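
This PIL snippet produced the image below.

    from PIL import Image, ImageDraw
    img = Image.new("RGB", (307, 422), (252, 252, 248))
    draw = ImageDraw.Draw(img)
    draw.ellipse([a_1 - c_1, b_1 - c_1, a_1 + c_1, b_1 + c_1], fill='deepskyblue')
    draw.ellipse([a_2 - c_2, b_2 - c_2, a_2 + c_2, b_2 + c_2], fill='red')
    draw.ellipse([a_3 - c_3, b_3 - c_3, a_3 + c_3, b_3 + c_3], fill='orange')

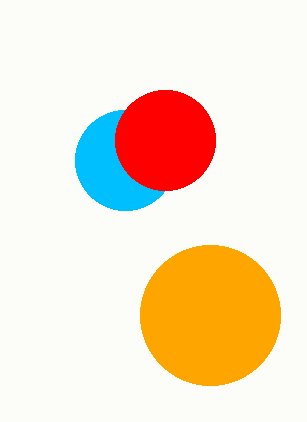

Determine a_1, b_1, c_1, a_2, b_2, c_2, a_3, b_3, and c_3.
a_1 = 125; b_1 = 160; c_1 = 50; a_2 = 165; b_2 = 140; c_2 = 50; a_3 = 210; b_3 = 315; c_3 = 70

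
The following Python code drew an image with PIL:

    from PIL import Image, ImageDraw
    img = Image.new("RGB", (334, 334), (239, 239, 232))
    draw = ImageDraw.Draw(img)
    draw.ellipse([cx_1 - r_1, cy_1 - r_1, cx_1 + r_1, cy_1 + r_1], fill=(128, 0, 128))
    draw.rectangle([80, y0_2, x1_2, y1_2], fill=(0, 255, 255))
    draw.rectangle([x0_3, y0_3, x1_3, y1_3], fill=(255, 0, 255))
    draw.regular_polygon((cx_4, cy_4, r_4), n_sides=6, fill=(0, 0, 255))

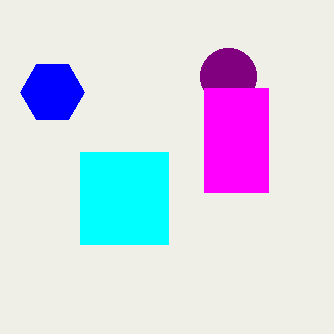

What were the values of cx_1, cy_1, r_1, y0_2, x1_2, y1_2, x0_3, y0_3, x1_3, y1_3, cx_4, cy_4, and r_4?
cx_1 = 228, cy_1 = 76, r_1 = 28, y0_2 = 152, x1_2 = 168, y1_2 = 244, x0_3 = 204, y0_3 = 88, x1_3 = 268, y1_3 = 192, cx_4 = 52, cy_4 = 92, r_4 = 32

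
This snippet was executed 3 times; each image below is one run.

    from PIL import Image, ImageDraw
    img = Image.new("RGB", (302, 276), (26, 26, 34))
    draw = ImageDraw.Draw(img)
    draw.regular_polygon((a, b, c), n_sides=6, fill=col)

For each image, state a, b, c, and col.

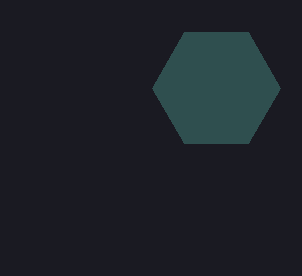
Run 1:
a = 216
b = 88
c = 64
col = 'darkslategray'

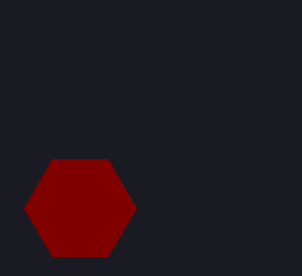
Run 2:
a = 80, b = 208, c = 56, col = 'maroon'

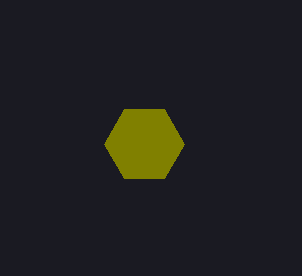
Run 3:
a = 144
b = 144
c = 40
col = 'olive'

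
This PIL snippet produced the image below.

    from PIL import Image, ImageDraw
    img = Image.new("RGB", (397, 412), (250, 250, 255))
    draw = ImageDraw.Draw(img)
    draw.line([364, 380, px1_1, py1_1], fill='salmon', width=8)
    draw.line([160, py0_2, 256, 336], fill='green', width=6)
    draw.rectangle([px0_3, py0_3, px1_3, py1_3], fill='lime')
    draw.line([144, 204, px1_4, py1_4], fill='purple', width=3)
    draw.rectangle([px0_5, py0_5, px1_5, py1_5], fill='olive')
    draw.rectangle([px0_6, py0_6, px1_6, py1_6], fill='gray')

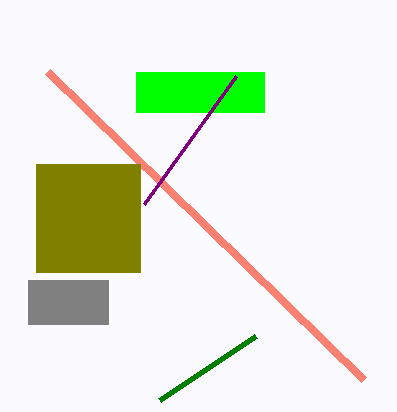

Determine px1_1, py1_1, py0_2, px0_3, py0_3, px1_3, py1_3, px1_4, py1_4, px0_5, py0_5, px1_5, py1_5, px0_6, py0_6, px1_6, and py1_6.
px1_1 = 48, py1_1 = 72, py0_2 = 400, px0_3 = 136, py0_3 = 72, px1_3 = 264, py1_3 = 112, px1_4 = 236, py1_4 = 76, px0_5 = 36, py0_5 = 164, px1_5 = 140, py1_5 = 272, px0_6 = 28, py0_6 = 280, px1_6 = 108, py1_6 = 324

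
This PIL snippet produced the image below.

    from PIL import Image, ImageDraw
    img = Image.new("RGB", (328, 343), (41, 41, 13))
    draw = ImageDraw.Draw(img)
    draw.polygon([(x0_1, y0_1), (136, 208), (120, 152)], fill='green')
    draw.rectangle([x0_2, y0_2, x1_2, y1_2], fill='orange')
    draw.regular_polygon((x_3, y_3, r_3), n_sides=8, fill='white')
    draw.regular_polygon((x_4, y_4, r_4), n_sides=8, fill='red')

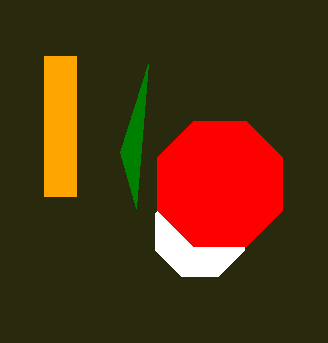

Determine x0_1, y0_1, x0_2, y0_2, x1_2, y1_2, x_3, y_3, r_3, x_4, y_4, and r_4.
x0_1 = 148, y0_1 = 64, x0_2 = 44, y0_2 = 56, x1_2 = 76, y1_2 = 196, x_3 = 200, y_3 = 232, r_3 = 48, x_4 = 220, y_4 = 184, r_4 = 68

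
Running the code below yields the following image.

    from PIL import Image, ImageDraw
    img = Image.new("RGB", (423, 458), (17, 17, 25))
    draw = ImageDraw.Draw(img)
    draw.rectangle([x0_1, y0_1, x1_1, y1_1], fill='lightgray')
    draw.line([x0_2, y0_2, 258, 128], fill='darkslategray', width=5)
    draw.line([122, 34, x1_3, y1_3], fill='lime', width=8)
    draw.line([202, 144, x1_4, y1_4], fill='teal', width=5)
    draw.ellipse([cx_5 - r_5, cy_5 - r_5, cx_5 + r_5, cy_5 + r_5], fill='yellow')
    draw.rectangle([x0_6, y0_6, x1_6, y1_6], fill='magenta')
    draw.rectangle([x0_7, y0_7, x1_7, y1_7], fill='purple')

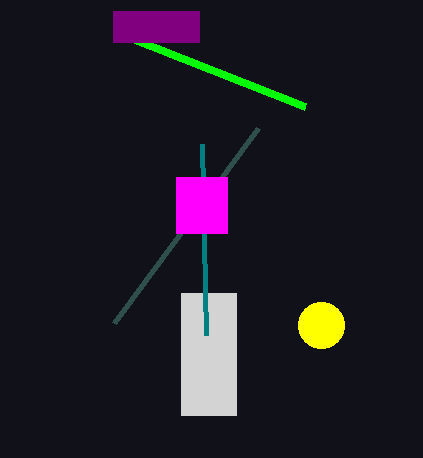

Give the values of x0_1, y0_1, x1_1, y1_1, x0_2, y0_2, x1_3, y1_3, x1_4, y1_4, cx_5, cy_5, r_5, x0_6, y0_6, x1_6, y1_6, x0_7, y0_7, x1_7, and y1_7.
x0_1 = 181
y0_1 = 293
x1_1 = 236
y1_1 = 415
x0_2 = 114
y0_2 = 323
x1_3 = 305
y1_3 = 106
x1_4 = 206
y1_4 = 335
cx_5 = 321
cy_5 = 325
r_5 = 23
x0_6 = 176
y0_6 = 177
x1_6 = 227
y1_6 = 233
x0_7 = 113
y0_7 = 11
x1_7 = 199
y1_7 = 42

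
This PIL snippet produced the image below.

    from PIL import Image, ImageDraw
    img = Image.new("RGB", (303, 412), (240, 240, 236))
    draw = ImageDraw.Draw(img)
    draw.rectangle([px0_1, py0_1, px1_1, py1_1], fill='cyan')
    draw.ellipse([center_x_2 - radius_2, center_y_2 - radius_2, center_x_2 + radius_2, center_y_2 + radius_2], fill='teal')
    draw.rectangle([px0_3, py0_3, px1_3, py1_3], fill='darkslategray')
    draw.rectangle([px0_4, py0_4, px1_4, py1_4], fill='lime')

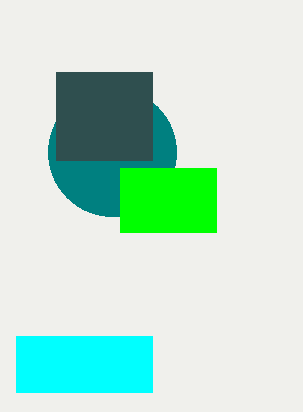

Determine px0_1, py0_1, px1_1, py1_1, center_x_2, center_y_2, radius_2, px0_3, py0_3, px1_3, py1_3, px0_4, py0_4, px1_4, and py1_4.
px0_1 = 16, py0_1 = 336, px1_1 = 152, py1_1 = 392, center_x_2 = 112, center_y_2 = 152, radius_2 = 64, px0_3 = 56, py0_3 = 72, px1_3 = 152, py1_3 = 160, px0_4 = 120, py0_4 = 168, px1_4 = 216, py1_4 = 232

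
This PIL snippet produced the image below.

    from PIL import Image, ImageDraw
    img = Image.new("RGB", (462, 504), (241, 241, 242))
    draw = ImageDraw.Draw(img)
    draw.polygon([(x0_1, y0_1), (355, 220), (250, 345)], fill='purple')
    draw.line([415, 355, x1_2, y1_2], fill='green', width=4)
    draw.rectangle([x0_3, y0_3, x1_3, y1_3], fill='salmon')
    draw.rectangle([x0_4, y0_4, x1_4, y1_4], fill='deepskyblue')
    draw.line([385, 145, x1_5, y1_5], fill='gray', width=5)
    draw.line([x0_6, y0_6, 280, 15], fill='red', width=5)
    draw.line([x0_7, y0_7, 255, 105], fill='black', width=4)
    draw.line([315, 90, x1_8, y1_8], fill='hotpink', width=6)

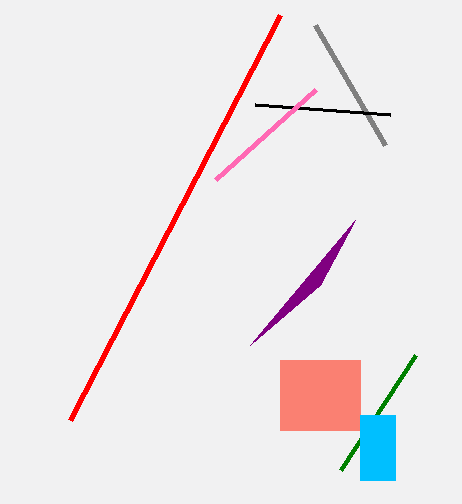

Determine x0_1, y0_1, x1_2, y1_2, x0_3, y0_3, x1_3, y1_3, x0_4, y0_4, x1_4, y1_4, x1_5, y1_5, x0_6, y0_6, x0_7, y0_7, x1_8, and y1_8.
x0_1 = 320, y0_1 = 285, x1_2 = 340, y1_2 = 470, x0_3 = 280, y0_3 = 360, x1_3 = 360, y1_3 = 430, x0_4 = 360, y0_4 = 415, x1_4 = 395, y1_4 = 480, x1_5 = 315, y1_5 = 25, x0_6 = 70, y0_6 = 420, x0_7 = 390, y0_7 = 115, x1_8 = 215, y1_8 = 180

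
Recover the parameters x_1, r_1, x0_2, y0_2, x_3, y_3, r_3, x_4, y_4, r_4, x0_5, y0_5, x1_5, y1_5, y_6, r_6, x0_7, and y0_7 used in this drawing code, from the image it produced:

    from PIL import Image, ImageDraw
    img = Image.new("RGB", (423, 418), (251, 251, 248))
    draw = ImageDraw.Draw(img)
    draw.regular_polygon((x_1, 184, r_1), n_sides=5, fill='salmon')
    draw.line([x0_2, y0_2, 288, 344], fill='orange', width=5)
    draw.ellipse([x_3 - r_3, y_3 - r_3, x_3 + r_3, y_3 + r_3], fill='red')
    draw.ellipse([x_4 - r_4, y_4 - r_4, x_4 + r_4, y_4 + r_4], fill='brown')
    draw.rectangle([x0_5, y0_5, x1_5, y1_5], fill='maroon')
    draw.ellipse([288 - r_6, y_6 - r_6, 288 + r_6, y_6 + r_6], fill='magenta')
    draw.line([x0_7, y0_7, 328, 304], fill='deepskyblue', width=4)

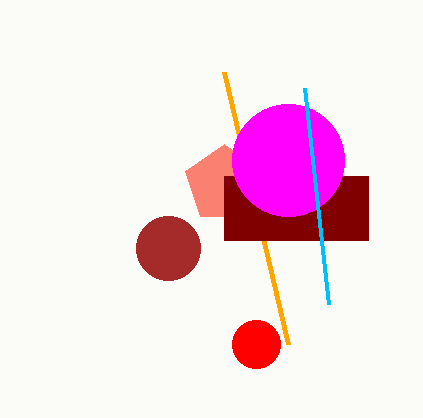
x_1 = 224; r_1 = 40; x0_2 = 224; y0_2 = 72; x_3 = 256; y_3 = 344; r_3 = 24; x_4 = 168; y_4 = 248; r_4 = 32; x0_5 = 224; y0_5 = 176; x1_5 = 368; y1_5 = 240; y_6 = 160; r_6 = 56; x0_7 = 304; y0_7 = 88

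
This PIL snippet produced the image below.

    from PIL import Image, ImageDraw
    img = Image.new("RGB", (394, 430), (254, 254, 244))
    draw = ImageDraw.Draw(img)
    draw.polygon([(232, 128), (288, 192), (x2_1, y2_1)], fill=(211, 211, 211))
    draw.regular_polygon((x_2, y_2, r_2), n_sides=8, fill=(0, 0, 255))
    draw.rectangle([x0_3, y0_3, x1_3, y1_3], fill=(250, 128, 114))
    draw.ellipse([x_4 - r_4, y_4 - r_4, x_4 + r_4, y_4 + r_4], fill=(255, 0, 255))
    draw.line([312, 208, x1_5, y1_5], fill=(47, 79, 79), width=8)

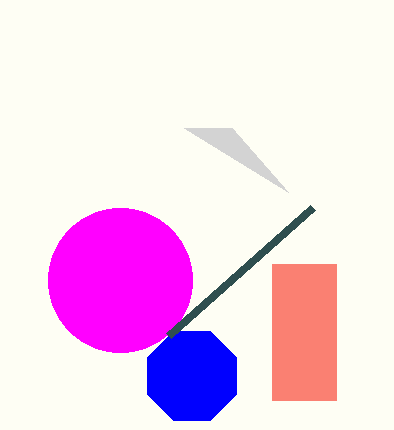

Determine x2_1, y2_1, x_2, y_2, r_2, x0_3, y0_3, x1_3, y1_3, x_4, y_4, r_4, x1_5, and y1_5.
x2_1 = 184, y2_1 = 128, x_2 = 192, y_2 = 376, r_2 = 48, x0_3 = 272, y0_3 = 264, x1_3 = 336, y1_3 = 400, x_4 = 120, y_4 = 280, r_4 = 72, x1_5 = 168, y1_5 = 336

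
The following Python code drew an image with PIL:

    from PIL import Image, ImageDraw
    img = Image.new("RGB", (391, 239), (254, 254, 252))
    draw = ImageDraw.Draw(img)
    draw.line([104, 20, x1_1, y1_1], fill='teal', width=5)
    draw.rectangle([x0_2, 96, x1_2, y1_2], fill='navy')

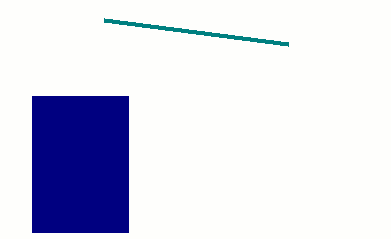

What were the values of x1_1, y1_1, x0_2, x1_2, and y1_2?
x1_1 = 288; y1_1 = 44; x0_2 = 32; x1_2 = 128; y1_2 = 232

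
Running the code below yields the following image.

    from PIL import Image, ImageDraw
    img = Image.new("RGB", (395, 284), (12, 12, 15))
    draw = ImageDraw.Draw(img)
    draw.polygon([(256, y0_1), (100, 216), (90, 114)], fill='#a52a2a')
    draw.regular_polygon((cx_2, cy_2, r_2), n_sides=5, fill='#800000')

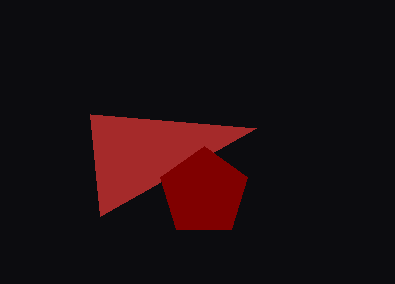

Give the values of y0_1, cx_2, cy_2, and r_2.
y0_1 = 128
cx_2 = 204
cy_2 = 192
r_2 = 46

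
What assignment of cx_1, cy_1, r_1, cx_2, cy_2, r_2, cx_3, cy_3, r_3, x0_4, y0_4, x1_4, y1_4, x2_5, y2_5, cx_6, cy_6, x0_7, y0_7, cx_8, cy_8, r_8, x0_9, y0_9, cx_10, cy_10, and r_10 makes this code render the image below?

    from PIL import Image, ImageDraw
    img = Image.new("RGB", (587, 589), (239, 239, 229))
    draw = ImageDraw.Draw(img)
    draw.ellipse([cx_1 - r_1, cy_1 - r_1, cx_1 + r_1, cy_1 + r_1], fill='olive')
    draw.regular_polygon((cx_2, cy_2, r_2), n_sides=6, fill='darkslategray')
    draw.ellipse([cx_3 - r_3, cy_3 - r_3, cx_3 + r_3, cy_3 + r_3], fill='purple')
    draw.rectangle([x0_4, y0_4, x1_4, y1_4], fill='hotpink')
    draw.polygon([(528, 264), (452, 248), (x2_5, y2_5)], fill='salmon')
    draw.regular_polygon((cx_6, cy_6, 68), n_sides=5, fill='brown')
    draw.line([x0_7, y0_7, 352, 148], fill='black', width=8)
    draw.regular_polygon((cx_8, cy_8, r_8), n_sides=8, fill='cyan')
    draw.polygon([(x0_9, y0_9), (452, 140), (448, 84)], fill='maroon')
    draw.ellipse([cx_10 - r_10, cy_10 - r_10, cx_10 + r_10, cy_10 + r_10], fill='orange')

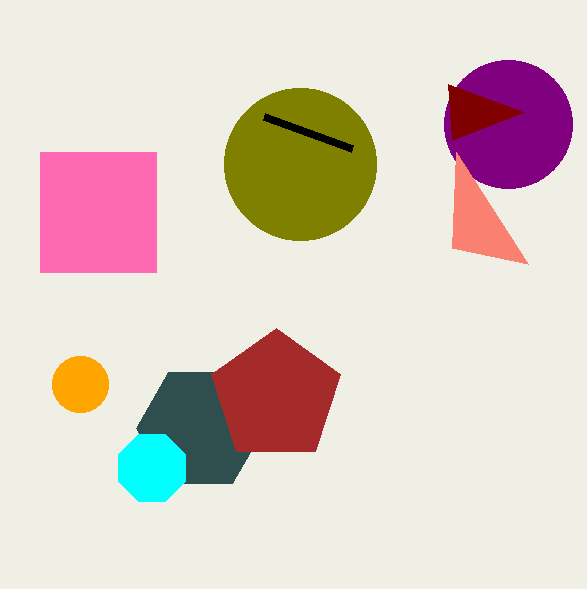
cx_1 = 300
cy_1 = 164
r_1 = 76
cx_2 = 200
cy_2 = 428
r_2 = 64
cx_3 = 508
cy_3 = 124
r_3 = 64
x0_4 = 40
y0_4 = 152
x1_4 = 156
y1_4 = 272
x2_5 = 456
y2_5 = 152
cx_6 = 276
cy_6 = 396
x0_7 = 264
y0_7 = 116
cx_8 = 152
cy_8 = 468
r_8 = 36
x0_9 = 524
y0_9 = 112
cx_10 = 80
cy_10 = 384
r_10 = 28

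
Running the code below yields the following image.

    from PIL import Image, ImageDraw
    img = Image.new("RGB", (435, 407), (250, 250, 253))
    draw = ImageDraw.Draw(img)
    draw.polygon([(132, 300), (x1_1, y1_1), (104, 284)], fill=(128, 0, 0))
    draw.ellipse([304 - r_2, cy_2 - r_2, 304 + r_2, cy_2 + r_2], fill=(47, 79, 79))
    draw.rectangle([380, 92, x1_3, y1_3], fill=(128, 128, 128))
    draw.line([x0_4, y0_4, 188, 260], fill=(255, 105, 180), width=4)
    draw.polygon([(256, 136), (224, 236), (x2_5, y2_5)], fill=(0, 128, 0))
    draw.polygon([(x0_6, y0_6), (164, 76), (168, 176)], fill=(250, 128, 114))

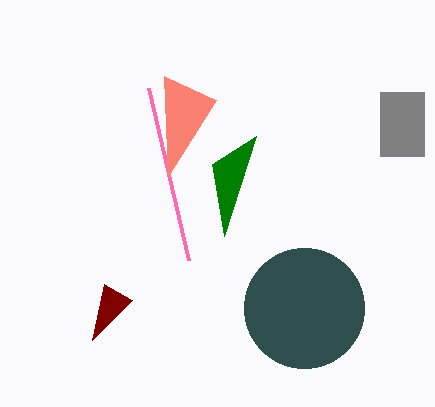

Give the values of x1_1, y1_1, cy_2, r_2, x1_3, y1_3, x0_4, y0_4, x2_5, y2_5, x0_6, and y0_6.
x1_1 = 92, y1_1 = 340, cy_2 = 308, r_2 = 60, x1_3 = 424, y1_3 = 156, x0_4 = 148, y0_4 = 88, x2_5 = 212, y2_5 = 164, x0_6 = 216, y0_6 = 100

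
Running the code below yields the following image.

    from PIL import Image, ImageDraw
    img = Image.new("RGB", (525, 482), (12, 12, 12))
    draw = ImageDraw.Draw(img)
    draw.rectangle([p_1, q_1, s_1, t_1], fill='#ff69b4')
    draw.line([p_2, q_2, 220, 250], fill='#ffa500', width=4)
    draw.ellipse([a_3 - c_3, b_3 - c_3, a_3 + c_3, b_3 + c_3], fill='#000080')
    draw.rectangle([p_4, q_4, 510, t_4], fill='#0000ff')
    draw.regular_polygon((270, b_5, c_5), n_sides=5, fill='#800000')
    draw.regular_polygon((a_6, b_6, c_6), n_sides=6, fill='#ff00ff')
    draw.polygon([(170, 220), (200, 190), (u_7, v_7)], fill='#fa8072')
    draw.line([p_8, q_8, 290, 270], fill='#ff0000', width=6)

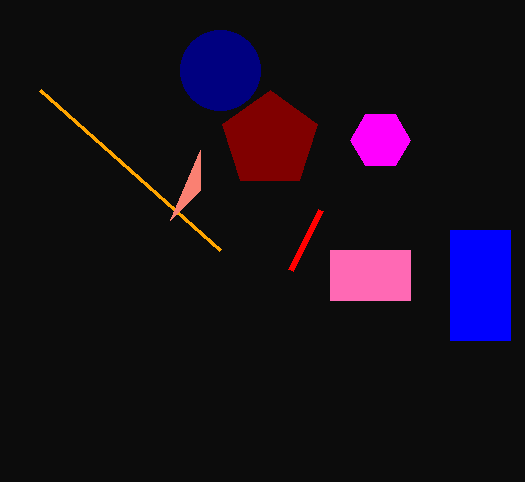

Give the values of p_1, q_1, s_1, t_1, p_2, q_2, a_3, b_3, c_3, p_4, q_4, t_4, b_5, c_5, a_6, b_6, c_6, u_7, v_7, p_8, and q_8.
p_1 = 330; q_1 = 250; s_1 = 410; t_1 = 300; p_2 = 40; q_2 = 90; a_3 = 220; b_3 = 70; c_3 = 40; p_4 = 450; q_4 = 230; t_4 = 340; b_5 = 140; c_5 = 50; a_6 = 380; b_6 = 140; c_6 = 30; u_7 = 200; v_7 = 150; p_8 = 320; q_8 = 210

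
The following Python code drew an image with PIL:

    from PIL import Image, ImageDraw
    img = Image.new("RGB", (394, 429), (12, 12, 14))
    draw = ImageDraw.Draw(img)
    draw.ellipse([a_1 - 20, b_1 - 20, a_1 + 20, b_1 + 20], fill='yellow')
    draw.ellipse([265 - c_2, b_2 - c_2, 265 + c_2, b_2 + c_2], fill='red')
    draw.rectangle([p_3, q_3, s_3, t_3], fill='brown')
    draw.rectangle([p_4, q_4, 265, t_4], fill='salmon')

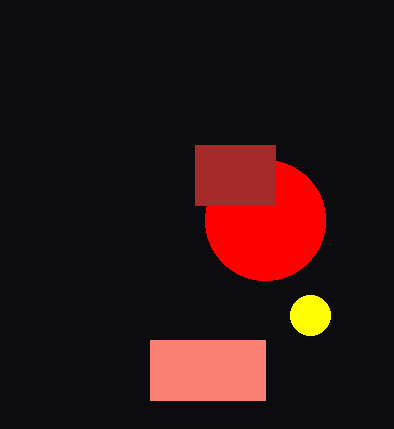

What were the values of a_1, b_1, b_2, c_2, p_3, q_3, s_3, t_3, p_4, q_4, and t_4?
a_1 = 310, b_1 = 315, b_2 = 220, c_2 = 60, p_3 = 195, q_3 = 145, s_3 = 275, t_3 = 205, p_4 = 150, q_4 = 340, t_4 = 400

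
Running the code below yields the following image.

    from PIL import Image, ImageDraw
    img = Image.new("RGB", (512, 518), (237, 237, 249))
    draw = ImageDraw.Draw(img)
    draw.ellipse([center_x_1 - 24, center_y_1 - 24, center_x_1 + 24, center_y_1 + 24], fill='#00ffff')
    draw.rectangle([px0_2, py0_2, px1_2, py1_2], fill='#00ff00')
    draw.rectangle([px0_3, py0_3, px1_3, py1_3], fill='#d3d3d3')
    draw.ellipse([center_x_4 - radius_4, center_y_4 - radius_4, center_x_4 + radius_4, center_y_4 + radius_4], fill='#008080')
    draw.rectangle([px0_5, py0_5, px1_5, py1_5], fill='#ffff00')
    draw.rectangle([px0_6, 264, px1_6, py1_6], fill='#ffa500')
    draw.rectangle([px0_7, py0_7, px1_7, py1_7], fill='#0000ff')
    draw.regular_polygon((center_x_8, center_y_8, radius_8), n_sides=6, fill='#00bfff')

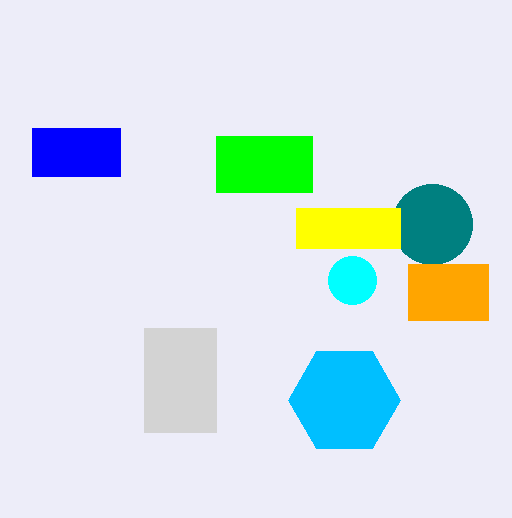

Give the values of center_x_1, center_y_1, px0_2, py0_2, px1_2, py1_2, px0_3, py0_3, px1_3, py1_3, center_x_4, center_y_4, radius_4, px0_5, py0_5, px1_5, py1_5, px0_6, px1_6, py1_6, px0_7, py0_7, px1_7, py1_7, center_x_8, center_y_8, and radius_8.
center_x_1 = 352; center_y_1 = 280; px0_2 = 216; py0_2 = 136; px1_2 = 312; py1_2 = 192; px0_3 = 144; py0_3 = 328; px1_3 = 216; py1_3 = 432; center_x_4 = 432; center_y_4 = 224; radius_4 = 40; px0_5 = 296; py0_5 = 208; px1_5 = 400; py1_5 = 248; px0_6 = 408; px1_6 = 488; py1_6 = 320; px0_7 = 32; py0_7 = 128; px1_7 = 120; py1_7 = 176; center_x_8 = 344; center_y_8 = 400; radius_8 = 56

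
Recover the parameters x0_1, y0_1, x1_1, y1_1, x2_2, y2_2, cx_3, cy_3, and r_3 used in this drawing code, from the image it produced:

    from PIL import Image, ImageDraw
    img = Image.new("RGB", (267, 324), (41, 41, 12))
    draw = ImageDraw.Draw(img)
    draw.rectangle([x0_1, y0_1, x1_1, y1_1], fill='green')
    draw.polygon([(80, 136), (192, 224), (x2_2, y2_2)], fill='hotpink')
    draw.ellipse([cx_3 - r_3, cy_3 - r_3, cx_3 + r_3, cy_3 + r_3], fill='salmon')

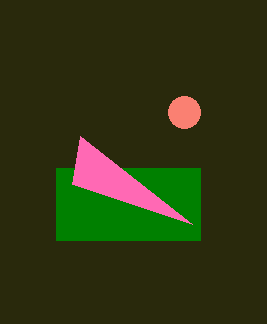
x0_1 = 56, y0_1 = 168, x1_1 = 200, y1_1 = 240, x2_2 = 72, y2_2 = 184, cx_3 = 184, cy_3 = 112, r_3 = 16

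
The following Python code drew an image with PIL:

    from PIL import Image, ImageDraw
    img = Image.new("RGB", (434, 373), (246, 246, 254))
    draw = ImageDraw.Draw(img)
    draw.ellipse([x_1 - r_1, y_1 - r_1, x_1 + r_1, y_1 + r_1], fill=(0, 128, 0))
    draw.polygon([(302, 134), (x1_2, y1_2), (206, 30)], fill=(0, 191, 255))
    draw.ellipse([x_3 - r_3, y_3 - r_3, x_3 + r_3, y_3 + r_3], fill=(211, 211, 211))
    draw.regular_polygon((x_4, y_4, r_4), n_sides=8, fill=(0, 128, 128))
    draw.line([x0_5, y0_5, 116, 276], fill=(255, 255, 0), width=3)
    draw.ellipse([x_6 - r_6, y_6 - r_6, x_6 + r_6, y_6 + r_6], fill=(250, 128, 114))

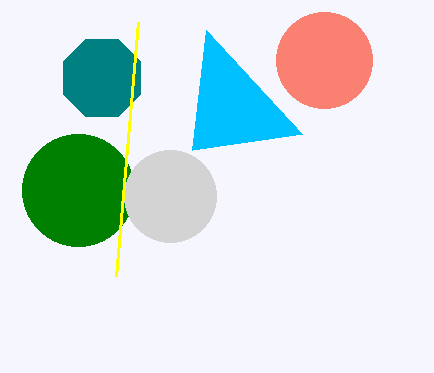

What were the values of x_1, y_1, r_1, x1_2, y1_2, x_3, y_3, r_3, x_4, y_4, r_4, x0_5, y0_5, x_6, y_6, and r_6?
x_1 = 78; y_1 = 190; r_1 = 56; x1_2 = 192; y1_2 = 150; x_3 = 170; y_3 = 196; r_3 = 46; x_4 = 102; y_4 = 78; r_4 = 42; x0_5 = 138; y0_5 = 22; x_6 = 324; y_6 = 60; r_6 = 48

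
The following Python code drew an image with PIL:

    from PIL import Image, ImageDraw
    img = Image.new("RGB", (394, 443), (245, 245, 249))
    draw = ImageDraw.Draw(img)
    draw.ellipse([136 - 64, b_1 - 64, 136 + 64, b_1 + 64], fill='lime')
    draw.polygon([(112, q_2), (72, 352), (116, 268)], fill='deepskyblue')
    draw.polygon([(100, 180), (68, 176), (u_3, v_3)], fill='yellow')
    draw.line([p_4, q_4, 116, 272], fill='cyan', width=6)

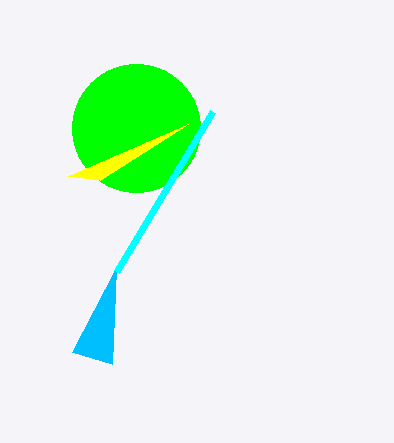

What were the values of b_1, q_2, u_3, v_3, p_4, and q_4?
b_1 = 128; q_2 = 364; u_3 = 188; v_3 = 124; p_4 = 212; q_4 = 112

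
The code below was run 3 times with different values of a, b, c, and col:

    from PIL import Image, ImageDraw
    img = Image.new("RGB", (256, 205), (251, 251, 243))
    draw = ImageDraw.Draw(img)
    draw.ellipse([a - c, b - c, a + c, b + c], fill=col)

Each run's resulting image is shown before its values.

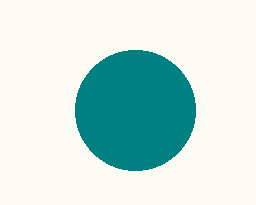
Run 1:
a = 135; b = 110; c = 60; col = 'teal'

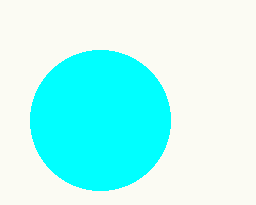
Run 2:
a = 100
b = 120
c = 70
col = 'cyan'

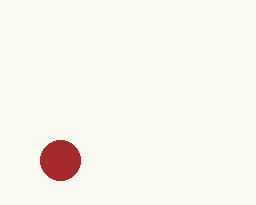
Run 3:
a = 60, b = 160, c = 20, col = 'brown'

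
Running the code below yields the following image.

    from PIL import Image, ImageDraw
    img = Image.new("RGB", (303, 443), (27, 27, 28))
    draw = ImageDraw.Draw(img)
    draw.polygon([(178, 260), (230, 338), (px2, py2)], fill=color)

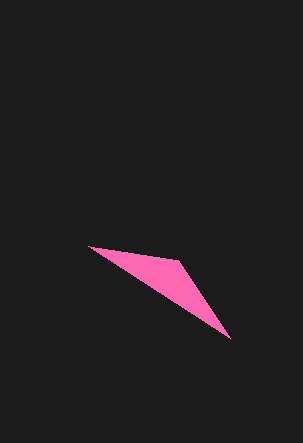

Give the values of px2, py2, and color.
px2 = 88; py2 = 246; color = 'hotpink'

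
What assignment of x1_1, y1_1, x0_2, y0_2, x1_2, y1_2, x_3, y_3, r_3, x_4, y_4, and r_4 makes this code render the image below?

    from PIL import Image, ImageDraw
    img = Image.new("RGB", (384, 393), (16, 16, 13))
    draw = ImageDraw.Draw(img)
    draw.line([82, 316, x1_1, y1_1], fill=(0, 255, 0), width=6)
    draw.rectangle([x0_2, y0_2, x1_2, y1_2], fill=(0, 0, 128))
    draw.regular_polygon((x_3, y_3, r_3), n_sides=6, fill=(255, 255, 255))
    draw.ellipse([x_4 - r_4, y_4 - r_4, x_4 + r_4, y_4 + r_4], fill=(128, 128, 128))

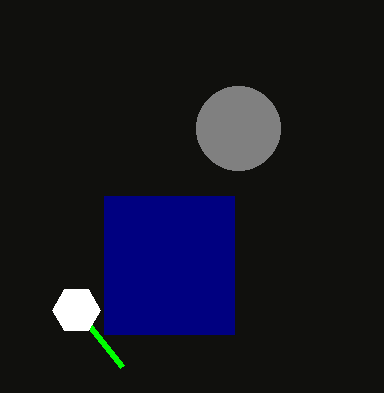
x1_1 = 122, y1_1 = 366, x0_2 = 104, y0_2 = 196, x1_2 = 234, y1_2 = 334, x_3 = 76, y_3 = 310, r_3 = 24, x_4 = 238, y_4 = 128, r_4 = 42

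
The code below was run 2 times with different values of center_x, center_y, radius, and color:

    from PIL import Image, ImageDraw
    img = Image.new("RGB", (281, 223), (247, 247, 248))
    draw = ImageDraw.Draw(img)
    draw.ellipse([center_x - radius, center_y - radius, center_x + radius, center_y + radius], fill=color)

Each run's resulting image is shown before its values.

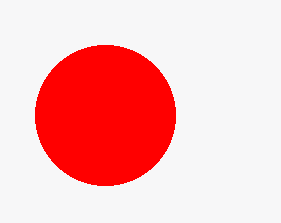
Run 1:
center_x = 105; center_y = 115; radius = 70; color = 'red'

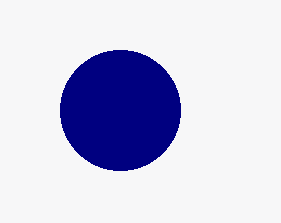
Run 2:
center_x = 120
center_y = 110
radius = 60
color = 'navy'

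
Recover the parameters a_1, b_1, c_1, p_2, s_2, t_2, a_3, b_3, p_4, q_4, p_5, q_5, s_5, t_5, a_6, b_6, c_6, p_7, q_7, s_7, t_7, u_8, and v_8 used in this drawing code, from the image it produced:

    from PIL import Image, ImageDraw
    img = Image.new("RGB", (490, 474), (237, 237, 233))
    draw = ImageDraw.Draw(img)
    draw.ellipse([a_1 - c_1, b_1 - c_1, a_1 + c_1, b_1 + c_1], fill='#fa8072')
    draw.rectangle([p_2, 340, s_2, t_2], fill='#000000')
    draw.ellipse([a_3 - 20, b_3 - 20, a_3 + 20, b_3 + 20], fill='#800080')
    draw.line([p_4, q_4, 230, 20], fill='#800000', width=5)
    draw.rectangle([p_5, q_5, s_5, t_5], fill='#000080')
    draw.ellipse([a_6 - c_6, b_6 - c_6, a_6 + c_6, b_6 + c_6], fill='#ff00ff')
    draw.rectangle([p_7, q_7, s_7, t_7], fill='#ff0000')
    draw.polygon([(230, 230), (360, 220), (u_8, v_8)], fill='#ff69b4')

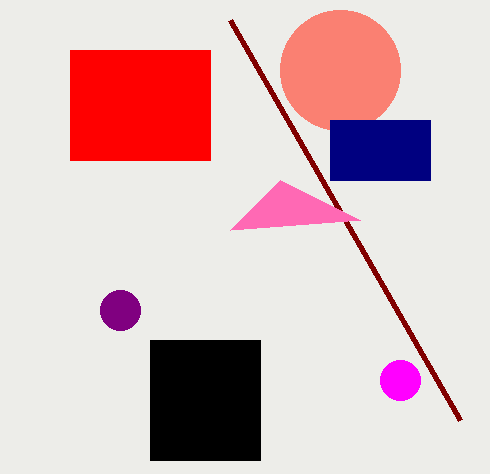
a_1 = 340, b_1 = 70, c_1 = 60, p_2 = 150, s_2 = 260, t_2 = 460, a_3 = 120, b_3 = 310, p_4 = 460, q_4 = 420, p_5 = 330, q_5 = 120, s_5 = 430, t_5 = 180, a_6 = 400, b_6 = 380, c_6 = 20, p_7 = 70, q_7 = 50, s_7 = 210, t_7 = 160, u_8 = 280, v_8 = 180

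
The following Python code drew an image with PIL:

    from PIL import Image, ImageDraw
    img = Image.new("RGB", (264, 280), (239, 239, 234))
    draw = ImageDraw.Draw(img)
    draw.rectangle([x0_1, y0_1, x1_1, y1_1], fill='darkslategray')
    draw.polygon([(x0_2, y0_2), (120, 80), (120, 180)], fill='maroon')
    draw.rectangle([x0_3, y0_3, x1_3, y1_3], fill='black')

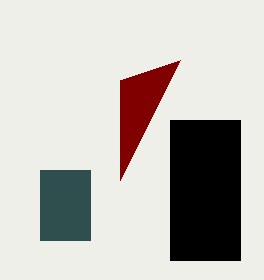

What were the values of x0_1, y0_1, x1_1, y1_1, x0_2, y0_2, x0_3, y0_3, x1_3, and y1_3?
x0_1 = 40
y0_1 = 170
x1_1 = 90
y1_1 = 240
x0_2 = 180
y0_2 = 60
x0_3 = 170
y0_3 = 120
x1_3 = 240
y1_3 = 260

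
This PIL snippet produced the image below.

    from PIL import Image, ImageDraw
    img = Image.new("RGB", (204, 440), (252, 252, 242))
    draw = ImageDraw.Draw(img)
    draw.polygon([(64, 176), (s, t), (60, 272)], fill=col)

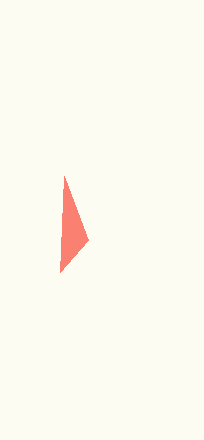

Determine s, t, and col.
s = 88; t = 240; col = 'salmon'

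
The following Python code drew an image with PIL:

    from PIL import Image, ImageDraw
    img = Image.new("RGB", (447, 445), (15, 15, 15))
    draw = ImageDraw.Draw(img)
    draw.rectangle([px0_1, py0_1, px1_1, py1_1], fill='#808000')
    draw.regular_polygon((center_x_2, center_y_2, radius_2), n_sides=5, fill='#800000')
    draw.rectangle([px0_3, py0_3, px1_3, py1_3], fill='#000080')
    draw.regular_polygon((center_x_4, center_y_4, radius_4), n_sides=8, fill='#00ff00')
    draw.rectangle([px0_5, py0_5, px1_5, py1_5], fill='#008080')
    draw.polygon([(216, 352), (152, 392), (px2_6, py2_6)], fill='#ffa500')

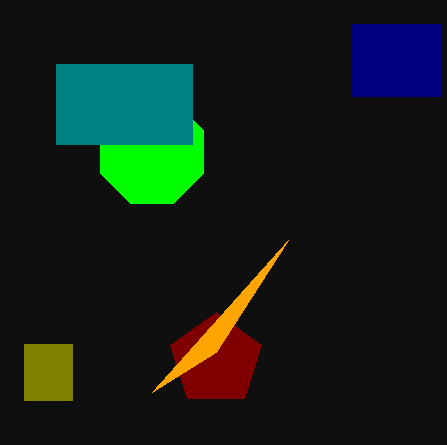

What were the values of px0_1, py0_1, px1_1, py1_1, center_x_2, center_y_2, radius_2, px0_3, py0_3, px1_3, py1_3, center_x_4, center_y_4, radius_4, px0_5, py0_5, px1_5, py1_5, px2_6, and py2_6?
px0_1 = 24
py0_1 = 344
px1_1 = 72
py1_1 = 400
center_x_2 = 216
center_y_2 = 360
radius_2 = 48
px0_3 = 352
py0_3 = 24
px1_3 = 440
py1_3 = 96
center_x_4 = 152
center_y_4 = 152
radius_4 = 56
px0_5 = 56
py0_5 = 64
px1_5 = 192
py1_5 = 144
px2_6 = 288
py2_6 = 240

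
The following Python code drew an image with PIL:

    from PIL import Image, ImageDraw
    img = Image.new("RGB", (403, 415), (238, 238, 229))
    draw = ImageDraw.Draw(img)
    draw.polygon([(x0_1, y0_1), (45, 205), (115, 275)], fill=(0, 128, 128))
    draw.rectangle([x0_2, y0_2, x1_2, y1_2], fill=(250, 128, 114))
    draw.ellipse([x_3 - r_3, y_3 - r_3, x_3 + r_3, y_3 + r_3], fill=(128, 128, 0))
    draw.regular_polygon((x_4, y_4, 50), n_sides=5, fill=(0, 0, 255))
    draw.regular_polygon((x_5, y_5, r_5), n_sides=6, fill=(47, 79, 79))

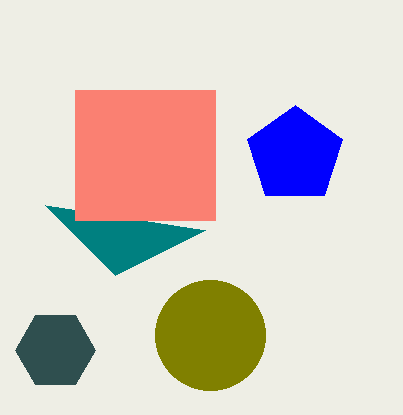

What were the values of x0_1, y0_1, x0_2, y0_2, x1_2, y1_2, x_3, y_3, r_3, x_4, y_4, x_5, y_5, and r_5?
x0_1 = 205, y0_1 = 230, x0_2 = 75, y0_2 = 90, x1_2 = 215, y1_2 = 220, x_3 = 210, y_3 = 335, r_3 = 55, x_4 = 295, y_4 = 155, x_5 = 55, y_5 = 350, r_5 = 40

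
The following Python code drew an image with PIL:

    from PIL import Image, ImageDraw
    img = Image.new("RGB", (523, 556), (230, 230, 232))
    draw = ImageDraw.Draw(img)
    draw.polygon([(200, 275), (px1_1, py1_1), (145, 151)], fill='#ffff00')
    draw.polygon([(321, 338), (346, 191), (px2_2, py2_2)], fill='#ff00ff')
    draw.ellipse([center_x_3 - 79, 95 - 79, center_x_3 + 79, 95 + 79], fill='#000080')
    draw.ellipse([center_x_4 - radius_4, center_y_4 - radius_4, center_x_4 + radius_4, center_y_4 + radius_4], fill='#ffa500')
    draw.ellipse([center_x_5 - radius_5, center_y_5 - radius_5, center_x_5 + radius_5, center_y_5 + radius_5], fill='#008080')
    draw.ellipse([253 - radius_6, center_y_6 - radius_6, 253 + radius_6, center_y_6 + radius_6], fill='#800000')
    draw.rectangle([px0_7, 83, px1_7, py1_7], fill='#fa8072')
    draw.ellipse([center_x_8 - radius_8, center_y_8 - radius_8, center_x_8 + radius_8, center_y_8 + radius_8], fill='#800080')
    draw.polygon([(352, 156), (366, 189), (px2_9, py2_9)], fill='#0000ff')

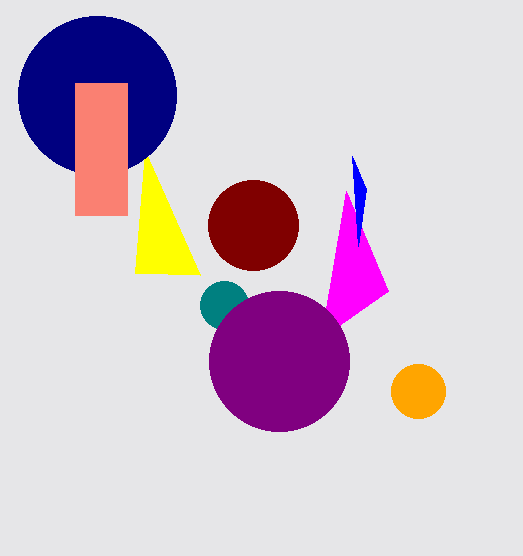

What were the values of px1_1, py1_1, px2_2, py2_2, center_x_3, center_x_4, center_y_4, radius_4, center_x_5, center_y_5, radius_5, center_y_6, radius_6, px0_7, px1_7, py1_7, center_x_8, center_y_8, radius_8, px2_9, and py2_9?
px1_1 = 135, py1_1 = 273, px2_2 = 388, py2_2 = 291, center_x_3 = 97, center_x_4 = 418, center_y_4 = 391, radius_4 = 27, center_x_5 = 224, center_y_5 = 305, radius_5 = 24, center_y_6 = 225, radius_6 = 45, px0_7 = 75, px1_7 = 127, py1_7 = 215, center_x_8 = 279, center_y_8 = 361, radius_8 = 70, px2_9 = 358, py2_9 = 246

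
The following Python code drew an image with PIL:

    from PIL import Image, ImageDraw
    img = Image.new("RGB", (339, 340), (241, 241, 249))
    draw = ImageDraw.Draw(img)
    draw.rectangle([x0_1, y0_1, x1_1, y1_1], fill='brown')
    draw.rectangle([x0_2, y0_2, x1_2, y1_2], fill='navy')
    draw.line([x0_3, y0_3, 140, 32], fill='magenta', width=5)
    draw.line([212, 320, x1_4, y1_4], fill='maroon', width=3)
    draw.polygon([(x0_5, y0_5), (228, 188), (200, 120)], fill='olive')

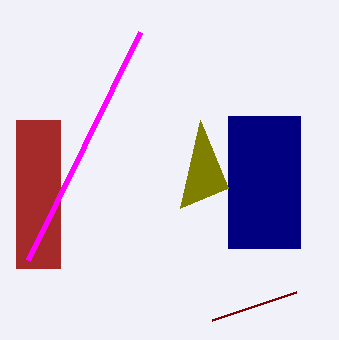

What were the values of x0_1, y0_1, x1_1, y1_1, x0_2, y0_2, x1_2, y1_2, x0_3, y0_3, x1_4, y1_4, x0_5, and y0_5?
x0_1 = 16; y0_1 = 120; x1_1 = 60; y1_1 = 268; x0_2 = 228; y0_2 = 116; x1_2 = 300; y1_2 = 248; x0_3 = 28; y0_3 = 260; x1_4 = 296; y1_4 = 292; x0_5 = 180; y0_5 = 208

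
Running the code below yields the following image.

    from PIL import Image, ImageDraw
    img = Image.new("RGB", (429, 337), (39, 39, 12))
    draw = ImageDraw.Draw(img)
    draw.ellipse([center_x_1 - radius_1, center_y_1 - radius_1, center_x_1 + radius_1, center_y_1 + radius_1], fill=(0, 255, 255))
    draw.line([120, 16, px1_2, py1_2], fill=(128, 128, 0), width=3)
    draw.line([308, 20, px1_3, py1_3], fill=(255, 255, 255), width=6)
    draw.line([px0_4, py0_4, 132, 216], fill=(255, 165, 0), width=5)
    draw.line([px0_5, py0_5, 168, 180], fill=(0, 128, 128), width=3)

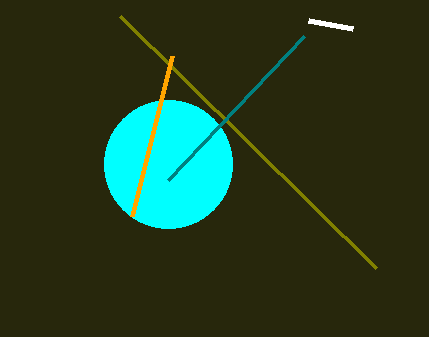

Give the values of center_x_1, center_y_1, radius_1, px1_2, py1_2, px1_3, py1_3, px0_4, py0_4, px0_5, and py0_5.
center_x_1 = 168, center_y_1 = 164, radius_1 = 64, px1_2 = 376, py1_2 = 268, px1_3 = 352, py1_3 = 28, px0_4 = 172, py0_4 = 56, px0_5 = 304, py0_5 = 36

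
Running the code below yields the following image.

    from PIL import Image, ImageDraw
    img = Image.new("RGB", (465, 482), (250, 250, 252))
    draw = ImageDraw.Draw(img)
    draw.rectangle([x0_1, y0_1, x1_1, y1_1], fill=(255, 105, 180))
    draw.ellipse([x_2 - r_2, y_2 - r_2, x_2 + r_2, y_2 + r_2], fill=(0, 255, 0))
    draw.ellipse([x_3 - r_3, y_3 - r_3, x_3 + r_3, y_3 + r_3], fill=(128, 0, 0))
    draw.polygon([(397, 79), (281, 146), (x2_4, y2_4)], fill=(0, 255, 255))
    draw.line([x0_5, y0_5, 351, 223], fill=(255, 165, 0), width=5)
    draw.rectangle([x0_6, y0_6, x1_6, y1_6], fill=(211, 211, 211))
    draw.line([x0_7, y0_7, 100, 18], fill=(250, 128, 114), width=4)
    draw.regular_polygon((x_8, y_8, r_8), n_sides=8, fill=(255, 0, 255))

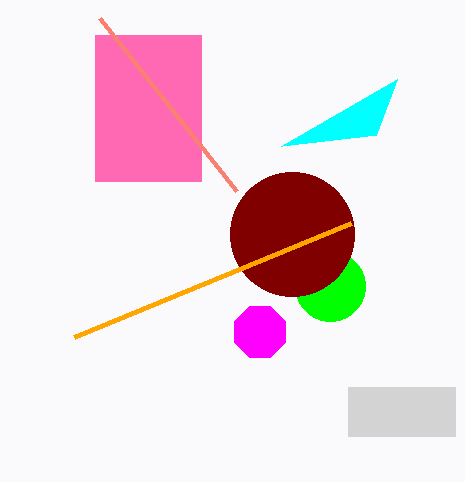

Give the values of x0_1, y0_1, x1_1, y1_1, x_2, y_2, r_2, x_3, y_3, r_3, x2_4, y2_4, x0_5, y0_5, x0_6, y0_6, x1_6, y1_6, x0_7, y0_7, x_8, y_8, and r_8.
x0_1 = 95; y0_1 = 35; x1_1 = 201; y1_1 = 181; x_2 = 330; y_2 = 286; r_2 = 35; x_3 = 292; y_3 = 234; r_3 = 62; x2_4 = 376; y2_4 = 135; x0_5 = 74; y0_5 = 337; x0_6 = 348; y0_6 = 387; x1_6 = 455; y1_6 = 436; x0_7 = 237; y0_7 = 191; x_8 = 260; y_8 = 332; r_8 = 28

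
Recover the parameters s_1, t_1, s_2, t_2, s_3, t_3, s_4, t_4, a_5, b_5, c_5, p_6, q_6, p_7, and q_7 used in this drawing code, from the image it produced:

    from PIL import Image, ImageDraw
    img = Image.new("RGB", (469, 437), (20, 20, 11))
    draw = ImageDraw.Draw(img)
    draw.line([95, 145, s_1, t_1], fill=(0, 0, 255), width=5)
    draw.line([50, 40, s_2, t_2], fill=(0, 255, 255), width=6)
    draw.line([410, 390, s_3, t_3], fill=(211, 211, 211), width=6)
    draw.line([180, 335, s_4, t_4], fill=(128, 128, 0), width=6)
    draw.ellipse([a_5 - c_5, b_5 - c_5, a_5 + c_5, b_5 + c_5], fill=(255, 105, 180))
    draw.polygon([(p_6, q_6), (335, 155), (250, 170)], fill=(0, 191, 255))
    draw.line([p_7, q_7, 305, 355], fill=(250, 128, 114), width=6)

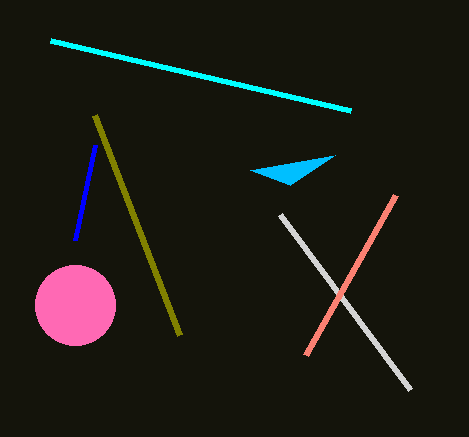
s_1 = 75; t_1 = 240; s_2 = 350; t_2 = 110; s_3 = 280; t_3 = 215; s_4 = 95; t_4 = 115; a_5 = 75; b_5 = 305; c_5 = 40; p_6 = 290; q_6 = 185; p_7 = 395; q_7 = 195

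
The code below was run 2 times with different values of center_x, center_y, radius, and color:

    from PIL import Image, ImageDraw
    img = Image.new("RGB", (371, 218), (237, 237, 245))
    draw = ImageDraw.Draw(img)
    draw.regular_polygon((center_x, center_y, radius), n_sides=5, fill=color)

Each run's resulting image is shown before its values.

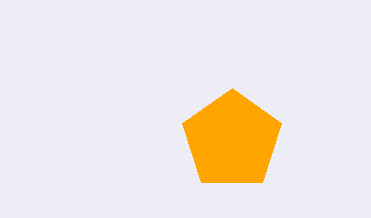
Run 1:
center_x = 232, center_y = 140, radius = 52, color = 'orange'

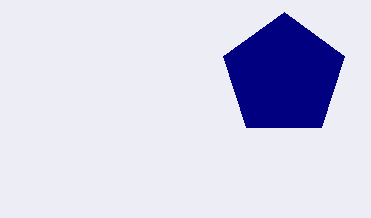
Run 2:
center_x = 284, center_y = 76, radius = 64, color = 'navy'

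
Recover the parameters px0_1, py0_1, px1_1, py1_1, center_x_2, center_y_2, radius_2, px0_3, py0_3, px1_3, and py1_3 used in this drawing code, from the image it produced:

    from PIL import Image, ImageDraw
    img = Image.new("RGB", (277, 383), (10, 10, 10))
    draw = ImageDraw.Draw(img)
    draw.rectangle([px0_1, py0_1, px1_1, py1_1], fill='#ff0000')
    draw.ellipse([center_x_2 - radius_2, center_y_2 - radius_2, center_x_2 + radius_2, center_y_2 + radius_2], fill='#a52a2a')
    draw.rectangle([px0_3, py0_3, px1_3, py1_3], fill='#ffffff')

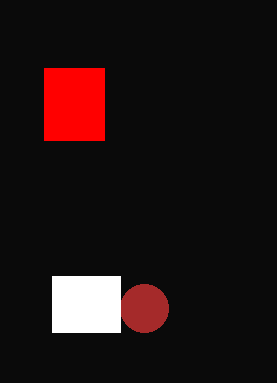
px0_1 = 44; py0_1 = 68; px1_1 = 104; py1_1 = 140; center_x_2 = 144; center_y_2 = 308; radius_2 = 24; px0_3 = 52; py0_3 = 276; px1_3 = 120; py1_3 = 332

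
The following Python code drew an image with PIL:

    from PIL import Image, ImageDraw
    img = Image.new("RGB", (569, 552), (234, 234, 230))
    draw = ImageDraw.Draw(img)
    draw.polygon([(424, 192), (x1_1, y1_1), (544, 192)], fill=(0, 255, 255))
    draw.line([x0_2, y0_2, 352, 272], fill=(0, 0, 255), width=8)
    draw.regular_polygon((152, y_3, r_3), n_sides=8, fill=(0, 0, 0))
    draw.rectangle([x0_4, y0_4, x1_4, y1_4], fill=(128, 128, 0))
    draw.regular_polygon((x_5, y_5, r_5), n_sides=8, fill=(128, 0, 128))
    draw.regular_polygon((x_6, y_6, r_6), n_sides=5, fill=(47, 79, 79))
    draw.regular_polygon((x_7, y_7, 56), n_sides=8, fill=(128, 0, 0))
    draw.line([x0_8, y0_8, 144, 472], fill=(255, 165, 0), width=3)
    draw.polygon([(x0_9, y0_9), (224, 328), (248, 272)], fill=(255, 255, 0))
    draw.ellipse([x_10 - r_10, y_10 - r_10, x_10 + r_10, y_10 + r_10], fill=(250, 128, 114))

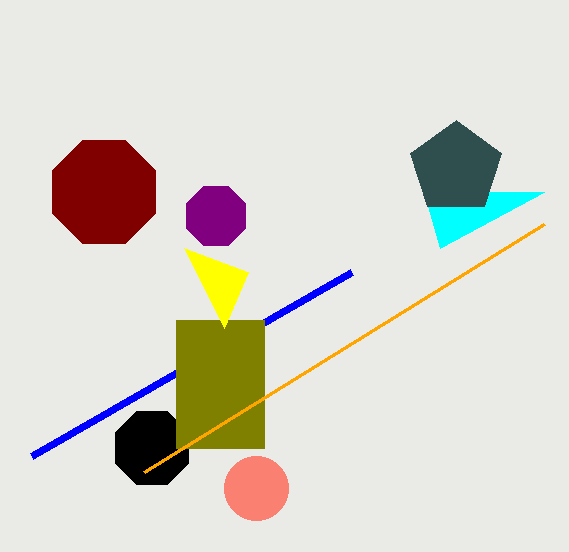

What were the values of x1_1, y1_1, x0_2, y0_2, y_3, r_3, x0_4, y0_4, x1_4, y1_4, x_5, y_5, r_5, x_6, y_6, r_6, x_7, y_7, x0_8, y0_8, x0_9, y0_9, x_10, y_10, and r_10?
x1_1 = 440; y1_1 = 248; x0_2 = 32; y0_2 = 456; y_3 = 448; r_3 = 40; x0_4 = 176; y0_4 = 320; x1_4 = 264; y1_4 = 448; x_5 = 216; y_5 = 216; r_5 = 32; x_6 = 456; y_6 = 168; r_6 = 48; x_7 = 104; y_7 = 192; x0_8 = 544; y0_8 = 224; x0_9 = 184; y0_9 = 248; x_10 = 256; y_10 = 488; r_10 = 32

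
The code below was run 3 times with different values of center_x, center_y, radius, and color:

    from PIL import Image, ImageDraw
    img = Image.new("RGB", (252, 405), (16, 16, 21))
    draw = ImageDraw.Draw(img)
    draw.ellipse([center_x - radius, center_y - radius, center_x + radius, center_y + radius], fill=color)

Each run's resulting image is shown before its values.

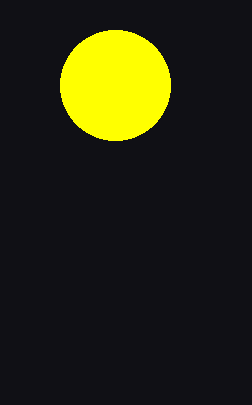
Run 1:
center_x = 115
center_y = 85
radius = 55
color = 'yellow'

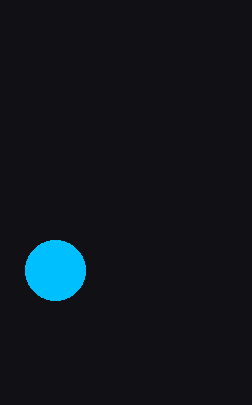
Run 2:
center_x = 55
center_y = 270
radius = 30
color = 'deepskyblue'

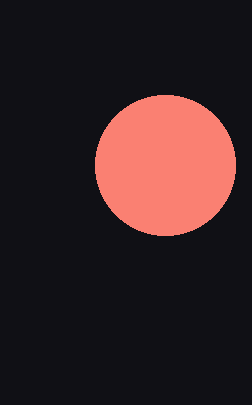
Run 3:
center_x = 165, center_y = 165, radius = 70, color = 'salmon'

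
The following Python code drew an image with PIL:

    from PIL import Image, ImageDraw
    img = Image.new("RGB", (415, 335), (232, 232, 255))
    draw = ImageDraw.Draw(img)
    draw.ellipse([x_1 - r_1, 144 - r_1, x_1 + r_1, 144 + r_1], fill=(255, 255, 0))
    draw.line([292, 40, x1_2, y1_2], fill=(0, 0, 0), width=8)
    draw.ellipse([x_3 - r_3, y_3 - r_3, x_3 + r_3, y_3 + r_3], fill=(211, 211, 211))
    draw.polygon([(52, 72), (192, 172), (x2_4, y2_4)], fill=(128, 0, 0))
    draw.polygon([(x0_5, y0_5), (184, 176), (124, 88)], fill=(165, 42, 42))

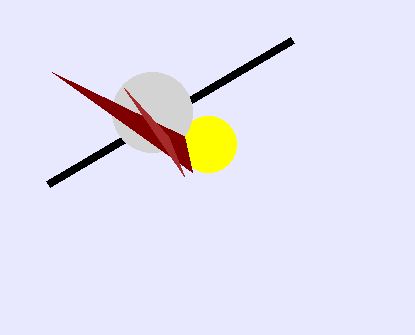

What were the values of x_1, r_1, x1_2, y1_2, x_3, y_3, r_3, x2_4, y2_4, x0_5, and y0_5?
x_1 = 208, r_1 = 28, x1_2 = 48, y1_2 = 184, x_3 = 152, y_3 = 112, r_3 = 40, x2_4 = 184, y2_4 = 136, x0_5 = 168, y0_5 = 136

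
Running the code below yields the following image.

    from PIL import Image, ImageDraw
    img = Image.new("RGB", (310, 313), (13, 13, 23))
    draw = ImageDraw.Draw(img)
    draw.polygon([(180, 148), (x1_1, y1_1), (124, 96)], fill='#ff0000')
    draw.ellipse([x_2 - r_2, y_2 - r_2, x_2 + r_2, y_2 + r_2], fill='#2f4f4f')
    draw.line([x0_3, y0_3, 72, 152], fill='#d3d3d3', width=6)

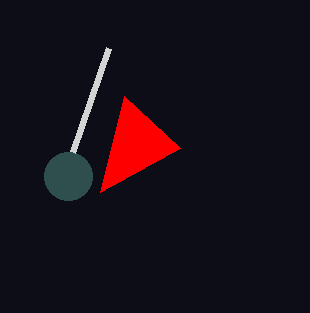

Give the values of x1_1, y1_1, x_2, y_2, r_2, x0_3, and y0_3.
x1_1 = 100; y1_1 = 192; x_2 = 68; y_2 = 176; r_2 = 24; x0_3 = 108; y0_3 = 48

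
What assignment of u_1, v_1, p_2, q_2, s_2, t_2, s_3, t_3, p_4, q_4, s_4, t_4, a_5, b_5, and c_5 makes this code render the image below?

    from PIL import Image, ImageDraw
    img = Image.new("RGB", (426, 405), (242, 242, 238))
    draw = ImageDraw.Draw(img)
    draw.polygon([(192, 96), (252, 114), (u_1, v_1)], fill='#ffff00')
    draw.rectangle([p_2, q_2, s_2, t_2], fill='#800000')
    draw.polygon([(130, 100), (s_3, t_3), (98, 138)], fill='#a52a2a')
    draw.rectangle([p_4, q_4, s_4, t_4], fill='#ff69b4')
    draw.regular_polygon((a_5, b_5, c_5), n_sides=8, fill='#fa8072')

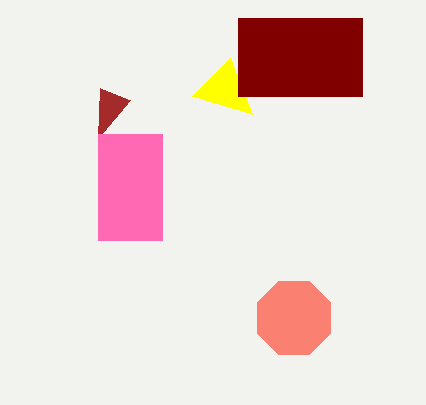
u_1 = 230; v_1 = 58; p_2 = 238; q_2 = 18; s_2 = 362; t_2 = 96; s_3 = 100; t_3 = 88; p_4 = 98; q_4 = 134; s_4 = 162; t_4 = 240; a_5 = 294; b_5 = 318; c_5 = 40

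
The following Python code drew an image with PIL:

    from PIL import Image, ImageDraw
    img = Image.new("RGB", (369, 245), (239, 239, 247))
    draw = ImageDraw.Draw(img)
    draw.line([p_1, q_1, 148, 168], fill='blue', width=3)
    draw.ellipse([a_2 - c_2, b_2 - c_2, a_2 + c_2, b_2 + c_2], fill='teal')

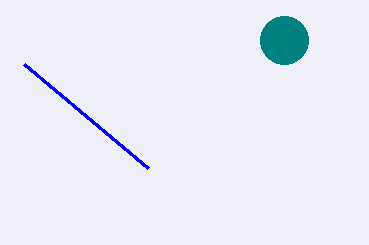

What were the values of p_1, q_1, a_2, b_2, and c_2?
p_1 = 24; q_1 = 64; a_2 = 284; b_2 = 40; c_2 = 24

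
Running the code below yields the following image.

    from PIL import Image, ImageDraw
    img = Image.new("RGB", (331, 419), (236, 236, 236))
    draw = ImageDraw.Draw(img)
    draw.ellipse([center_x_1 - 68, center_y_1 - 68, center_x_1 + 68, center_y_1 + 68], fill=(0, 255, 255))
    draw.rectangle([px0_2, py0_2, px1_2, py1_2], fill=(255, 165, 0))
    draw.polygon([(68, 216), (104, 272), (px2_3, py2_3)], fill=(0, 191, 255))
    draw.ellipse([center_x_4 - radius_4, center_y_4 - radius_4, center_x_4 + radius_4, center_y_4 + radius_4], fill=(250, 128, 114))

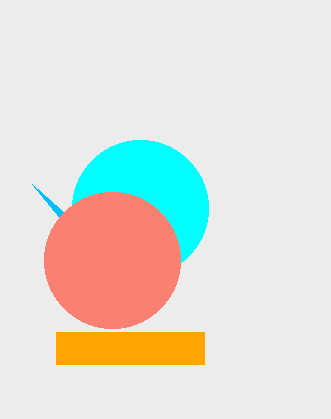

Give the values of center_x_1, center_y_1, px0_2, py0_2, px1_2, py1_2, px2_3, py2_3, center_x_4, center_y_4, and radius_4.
center_x_1 = 140; center_y_1 = 208; px0_2 = 56; py0_2 = 332; px1_2 = 204; py1_2 = 364; px2_3 = 32; py2_3 = 184; center_x_4 = 112; center_y_4 = 260; radius_4 = 68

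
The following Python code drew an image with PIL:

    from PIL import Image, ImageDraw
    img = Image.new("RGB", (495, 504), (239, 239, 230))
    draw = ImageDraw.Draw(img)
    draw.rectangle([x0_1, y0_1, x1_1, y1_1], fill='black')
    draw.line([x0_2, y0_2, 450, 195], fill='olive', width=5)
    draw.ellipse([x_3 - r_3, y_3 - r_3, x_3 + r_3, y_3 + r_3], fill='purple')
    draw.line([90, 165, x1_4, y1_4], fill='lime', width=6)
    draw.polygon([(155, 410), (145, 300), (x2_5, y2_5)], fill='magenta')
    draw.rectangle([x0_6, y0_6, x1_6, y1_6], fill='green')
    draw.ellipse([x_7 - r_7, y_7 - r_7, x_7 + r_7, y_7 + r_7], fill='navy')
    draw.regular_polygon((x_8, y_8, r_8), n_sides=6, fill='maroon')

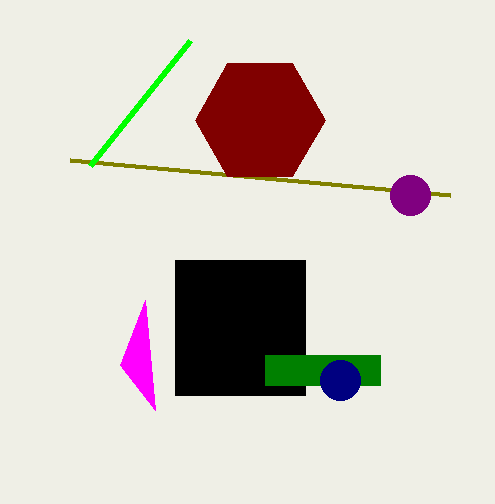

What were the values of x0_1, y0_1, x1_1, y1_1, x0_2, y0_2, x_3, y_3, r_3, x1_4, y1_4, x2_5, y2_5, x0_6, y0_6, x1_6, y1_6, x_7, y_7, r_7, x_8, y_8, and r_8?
x0_1 = 175, y0_1 = 260, x1_1 = 305, y1_1 = 395, x0_2 = 70, y0_2 = 160, x_3 = 410, y_3 = 195, r_3 = 20, x1_4 = 190, y1_4 = 40, x2_5 = 120, y2_5 = 365, x0_6 = 265, y0_6 = 355, x1_6 = 380, y1_6 = 385, x_7 = 340, y_7 = 380, r_7 = 20, x_8 = 260, y_8 = 120, r_8 = 65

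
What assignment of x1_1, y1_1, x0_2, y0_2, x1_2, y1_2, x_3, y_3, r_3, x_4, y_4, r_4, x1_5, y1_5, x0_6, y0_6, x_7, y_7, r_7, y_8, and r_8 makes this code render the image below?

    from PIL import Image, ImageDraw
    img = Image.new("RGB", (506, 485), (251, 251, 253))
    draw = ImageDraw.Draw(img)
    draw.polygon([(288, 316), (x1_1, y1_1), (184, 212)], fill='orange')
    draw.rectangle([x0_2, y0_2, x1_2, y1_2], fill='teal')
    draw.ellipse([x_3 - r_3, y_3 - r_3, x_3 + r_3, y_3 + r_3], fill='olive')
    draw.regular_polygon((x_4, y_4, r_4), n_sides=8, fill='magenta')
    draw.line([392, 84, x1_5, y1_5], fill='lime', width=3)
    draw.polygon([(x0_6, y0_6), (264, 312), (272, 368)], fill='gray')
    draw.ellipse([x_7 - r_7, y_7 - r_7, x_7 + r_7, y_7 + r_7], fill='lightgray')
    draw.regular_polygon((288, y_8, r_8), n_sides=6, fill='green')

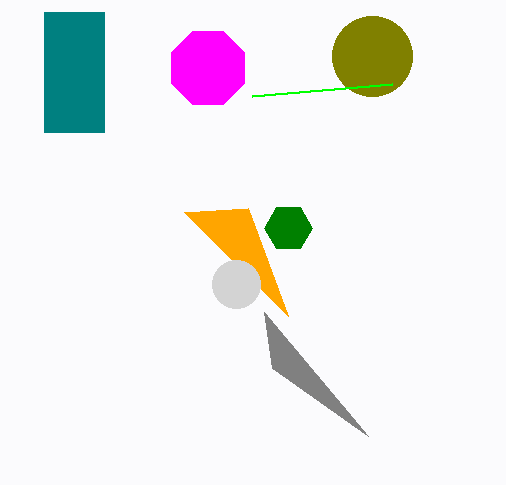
x1_1 = 248; y1_1 = 208; x0_2 = 44; y0_2 = 12; x1_2 = 104; y1_2 = 132; x_3 = 372; y_3 = 56; r_3 = 40; x_4 = 208; y_4 = 68; r_4 = 40; x1_5 = 252; y1_5 = 96; x0_6 = 368; y0_6 = 436; x_7 = 236; y_7 = 284; r_7 = 24; y_8 = 228; r_8 = 24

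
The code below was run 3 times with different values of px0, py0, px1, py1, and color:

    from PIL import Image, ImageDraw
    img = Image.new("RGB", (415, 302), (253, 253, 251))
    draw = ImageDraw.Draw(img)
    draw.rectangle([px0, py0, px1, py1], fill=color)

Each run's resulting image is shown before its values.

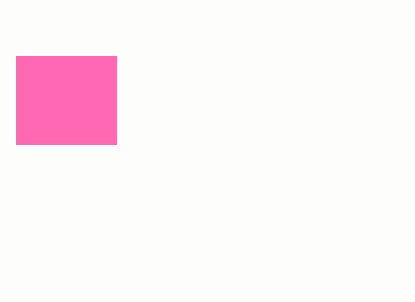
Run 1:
px0 = 16; py0 = 56; px1 = 116; py1 = 144; color = 'hotpink'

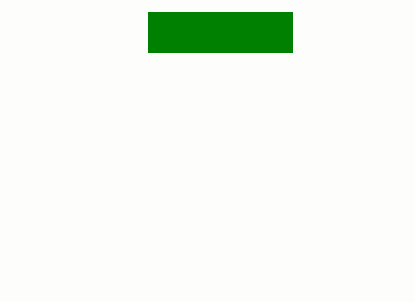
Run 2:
px0 = 148, py0 = 12, px1 = 292, py1 = 52, color = 'green'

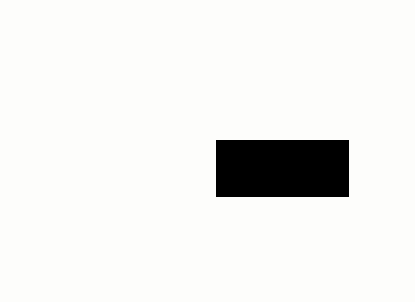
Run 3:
px0 = 216, py0 = 140, px1 = 348, py1 = 196, color = 'black'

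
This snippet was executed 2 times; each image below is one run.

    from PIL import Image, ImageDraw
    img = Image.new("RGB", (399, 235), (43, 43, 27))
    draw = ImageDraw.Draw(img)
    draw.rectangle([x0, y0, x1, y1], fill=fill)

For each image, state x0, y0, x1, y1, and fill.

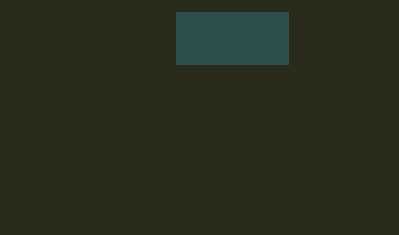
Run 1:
x0 = 176, y0 = 12, x1 = 288, y1 = 64, fill = 'darkslategray'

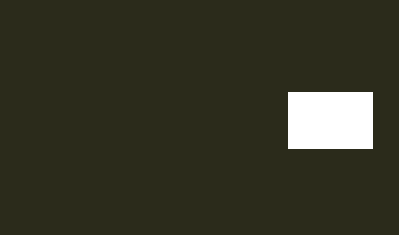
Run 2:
x0 = 288; y0 = 92; x1 = 372; y1 = 148; fill = 'white'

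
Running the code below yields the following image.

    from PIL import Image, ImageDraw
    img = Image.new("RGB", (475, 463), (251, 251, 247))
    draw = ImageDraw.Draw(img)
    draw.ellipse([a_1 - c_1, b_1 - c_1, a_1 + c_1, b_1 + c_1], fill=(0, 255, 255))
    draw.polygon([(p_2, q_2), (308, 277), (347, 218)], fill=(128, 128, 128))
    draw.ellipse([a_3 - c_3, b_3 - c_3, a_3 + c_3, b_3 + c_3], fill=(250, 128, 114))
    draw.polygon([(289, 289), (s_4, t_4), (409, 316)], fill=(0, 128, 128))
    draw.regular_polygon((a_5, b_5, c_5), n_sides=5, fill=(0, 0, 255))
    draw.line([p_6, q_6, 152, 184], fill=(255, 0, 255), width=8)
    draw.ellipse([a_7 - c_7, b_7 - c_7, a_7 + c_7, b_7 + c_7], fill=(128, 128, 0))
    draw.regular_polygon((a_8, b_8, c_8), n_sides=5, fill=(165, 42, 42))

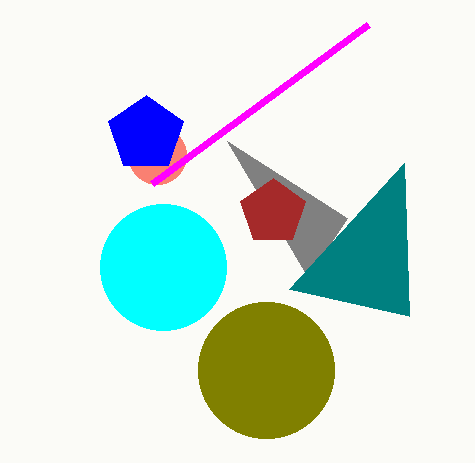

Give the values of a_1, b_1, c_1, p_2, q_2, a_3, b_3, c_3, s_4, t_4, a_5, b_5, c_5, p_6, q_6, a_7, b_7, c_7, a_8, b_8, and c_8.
a_1 = 163, b_1 = 267, c_1 = 63, p_2 = 227, q_2 = 141, a_3 = 157, b_3 = 155, c_3 = 29, s_4 = 404, t_4 = 163, a_5 = 146, b_5 = 134, c_5 = 39, p_6 = 368, q_6 = 25, a_7 = 266, b_7 = 370, c_7 = 68, a_8 = 273, b_8 = 212, c_8 = 34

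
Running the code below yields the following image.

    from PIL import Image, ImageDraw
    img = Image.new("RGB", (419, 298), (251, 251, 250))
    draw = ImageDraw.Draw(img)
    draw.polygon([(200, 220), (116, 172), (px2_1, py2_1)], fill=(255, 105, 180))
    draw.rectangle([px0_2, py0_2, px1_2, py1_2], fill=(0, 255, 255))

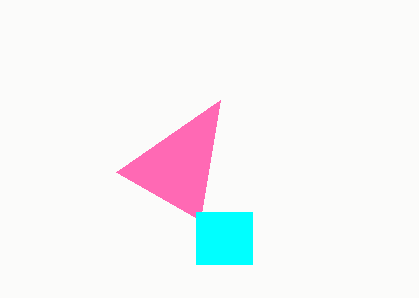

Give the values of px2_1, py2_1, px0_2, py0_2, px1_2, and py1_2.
px2_1 = 220
py2_1 = 100
px0_2 = 196
py0_2 = 212
px1_2 = 252
py1_2 = 264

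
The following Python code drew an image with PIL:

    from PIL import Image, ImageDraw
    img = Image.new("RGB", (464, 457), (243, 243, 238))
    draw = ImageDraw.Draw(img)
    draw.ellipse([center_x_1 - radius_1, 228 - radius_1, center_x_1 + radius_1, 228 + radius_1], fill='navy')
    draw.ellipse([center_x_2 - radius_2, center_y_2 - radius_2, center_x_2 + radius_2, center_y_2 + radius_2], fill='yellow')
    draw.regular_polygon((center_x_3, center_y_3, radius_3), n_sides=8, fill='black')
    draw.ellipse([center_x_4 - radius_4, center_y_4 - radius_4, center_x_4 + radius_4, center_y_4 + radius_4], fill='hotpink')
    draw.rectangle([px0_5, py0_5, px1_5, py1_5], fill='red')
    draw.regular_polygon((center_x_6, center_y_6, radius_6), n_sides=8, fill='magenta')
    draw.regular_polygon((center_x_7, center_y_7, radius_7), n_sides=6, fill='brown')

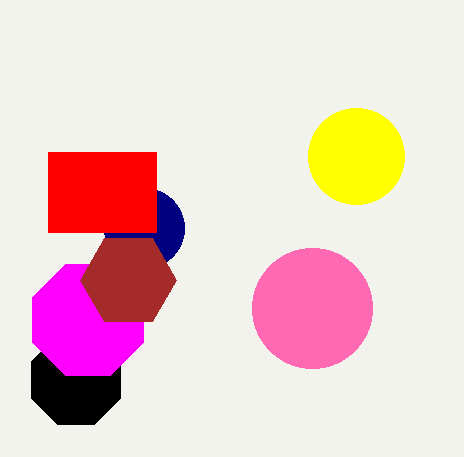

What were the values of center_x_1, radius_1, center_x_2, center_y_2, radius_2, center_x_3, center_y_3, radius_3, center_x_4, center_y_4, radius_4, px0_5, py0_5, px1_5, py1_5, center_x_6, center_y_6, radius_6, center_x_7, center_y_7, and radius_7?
center_x_1 = 144, radius_1 = 40, center_x_2 = 356, center_y_2 = 156, radius_2 = 48, center_x_3 = 76, center_y_3 = 380, radius_3 = 48, center_x_4 = 312, center_y_4 = 308, radius_4 = 60, px0_5 = 48, py0_5 = 152, px1_5 = 156, py1_5 = 232, center_x_6 = 88, center_y_6 = 320, radius_6 = 60, center_x_7 = 128, center_y_7 = 280, radius_7 = 48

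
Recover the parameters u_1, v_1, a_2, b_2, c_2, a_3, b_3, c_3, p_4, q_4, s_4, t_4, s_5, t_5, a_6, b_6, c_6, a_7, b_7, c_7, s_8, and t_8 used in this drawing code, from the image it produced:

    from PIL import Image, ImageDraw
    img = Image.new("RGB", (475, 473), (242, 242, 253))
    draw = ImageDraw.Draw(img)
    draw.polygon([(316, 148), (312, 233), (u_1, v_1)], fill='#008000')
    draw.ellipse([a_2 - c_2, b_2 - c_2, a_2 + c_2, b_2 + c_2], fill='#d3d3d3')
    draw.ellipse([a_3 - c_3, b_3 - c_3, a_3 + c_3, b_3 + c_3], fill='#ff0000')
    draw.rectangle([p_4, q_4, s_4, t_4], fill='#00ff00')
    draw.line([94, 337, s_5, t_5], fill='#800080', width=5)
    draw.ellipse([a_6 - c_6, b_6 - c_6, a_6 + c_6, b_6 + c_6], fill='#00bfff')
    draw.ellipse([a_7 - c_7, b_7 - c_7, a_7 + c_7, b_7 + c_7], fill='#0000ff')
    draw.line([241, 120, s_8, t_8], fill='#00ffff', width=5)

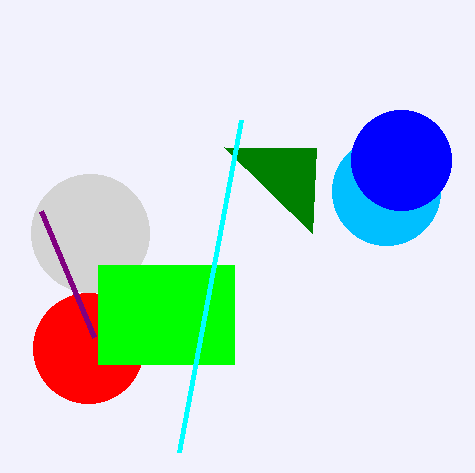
u_1 = 224; v_1 = 147; a_2 = 90; b_2 = 233; c_2 = 59; a_3 = 88; b_3 = 348; c_3 = 55; p_4 = 98; q_4 = 265; s_4 = 234; t_4 = 364; s_5 = 41; t_5 = 211; a_6 = 386; b_6 = 191; c_6 = 54; a_7 = 401; b_7 = 160; c_7 = 50; s_8 = 179; t_8 = 452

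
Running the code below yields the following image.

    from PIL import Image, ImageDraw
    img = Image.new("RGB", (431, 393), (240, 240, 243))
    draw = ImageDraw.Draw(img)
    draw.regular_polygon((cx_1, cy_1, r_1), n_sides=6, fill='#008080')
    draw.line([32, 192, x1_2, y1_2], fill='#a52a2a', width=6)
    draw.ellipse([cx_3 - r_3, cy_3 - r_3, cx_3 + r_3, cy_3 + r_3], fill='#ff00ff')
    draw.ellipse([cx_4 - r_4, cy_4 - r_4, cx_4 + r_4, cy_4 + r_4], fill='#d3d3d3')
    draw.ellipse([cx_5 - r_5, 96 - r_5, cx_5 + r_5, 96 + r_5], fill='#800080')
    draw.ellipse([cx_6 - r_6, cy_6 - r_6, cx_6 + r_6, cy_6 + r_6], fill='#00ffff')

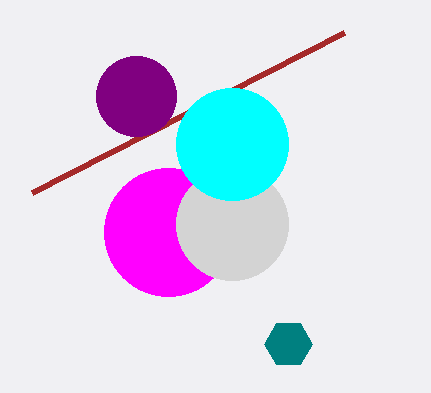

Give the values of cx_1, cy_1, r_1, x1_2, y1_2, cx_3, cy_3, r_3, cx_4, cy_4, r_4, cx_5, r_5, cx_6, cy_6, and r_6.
cx_1 = 288; cy_1 = 344; r_1 = 24; x1_2 = 344; y1_2 = 32; cx_3 = 168; cy_3 = 232; r_3 = 64; cx_4 = 232; cy_4 = 224; r_4 = 56; cx_5 = 136; r_5 = 40; cx_6 = 232; cy_6 = 144; r_6 = 56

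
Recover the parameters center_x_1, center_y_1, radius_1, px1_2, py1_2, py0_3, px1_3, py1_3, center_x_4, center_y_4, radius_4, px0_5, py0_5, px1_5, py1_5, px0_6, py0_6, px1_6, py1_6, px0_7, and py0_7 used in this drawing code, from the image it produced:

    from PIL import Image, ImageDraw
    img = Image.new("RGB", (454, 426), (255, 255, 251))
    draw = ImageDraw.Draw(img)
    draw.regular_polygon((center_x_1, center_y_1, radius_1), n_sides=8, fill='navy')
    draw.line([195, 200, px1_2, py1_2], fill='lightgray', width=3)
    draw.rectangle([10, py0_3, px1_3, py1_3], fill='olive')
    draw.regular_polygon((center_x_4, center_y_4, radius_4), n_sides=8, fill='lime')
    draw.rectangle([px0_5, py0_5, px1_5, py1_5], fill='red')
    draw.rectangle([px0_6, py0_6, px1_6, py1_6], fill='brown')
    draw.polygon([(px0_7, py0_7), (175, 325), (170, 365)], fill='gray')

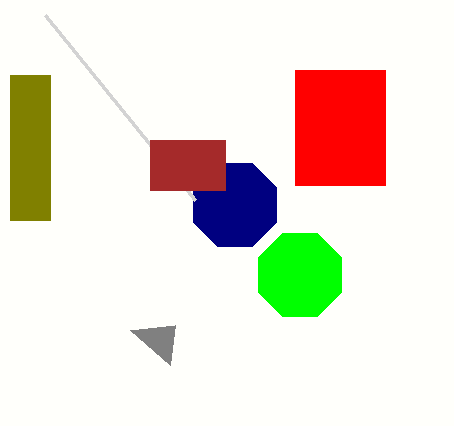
center_x_1 = 235, center_y_1 = 205, radius_1 = 45, px1_2 = 45, py1_2 = 15, py0_3 = 75, px1_3 = 50, py1_3 = 220, center_x_4 = 300, center_y_4 = 275, radius_4 = 45, px0_5 = 295, py0_5 = 70, px1_5 = 385, py1_5 = 185, px0_6 = 150, py0_6 = 140, px1_6 = 225, py1_6 = 190, px0_7 = 130, py0_7 = 330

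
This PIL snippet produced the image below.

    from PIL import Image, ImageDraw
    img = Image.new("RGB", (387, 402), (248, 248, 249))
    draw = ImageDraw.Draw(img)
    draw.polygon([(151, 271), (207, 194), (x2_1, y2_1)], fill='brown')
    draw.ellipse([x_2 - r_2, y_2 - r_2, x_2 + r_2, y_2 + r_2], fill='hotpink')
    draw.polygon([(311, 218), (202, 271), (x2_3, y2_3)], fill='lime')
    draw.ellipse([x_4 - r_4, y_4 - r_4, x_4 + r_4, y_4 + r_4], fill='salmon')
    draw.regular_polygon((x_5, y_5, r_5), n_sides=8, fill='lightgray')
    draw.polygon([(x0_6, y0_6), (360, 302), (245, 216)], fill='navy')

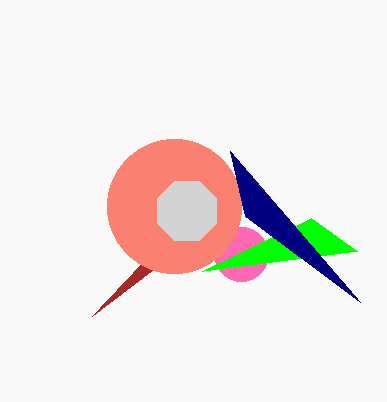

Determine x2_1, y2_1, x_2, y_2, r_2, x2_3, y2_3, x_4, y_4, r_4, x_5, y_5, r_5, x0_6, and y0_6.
x2_1 = 92
y2_1 = 316
x_2 = 241
y_2 = 254
r_2 = 27
x2_3 = 357
y2_3 = 251
x_4 = 174
y_4 = 206
r_4 = 67
x_5 = 187
y_5 = 211
r_5 = 32
x0_6 = 230
y0_6 = 151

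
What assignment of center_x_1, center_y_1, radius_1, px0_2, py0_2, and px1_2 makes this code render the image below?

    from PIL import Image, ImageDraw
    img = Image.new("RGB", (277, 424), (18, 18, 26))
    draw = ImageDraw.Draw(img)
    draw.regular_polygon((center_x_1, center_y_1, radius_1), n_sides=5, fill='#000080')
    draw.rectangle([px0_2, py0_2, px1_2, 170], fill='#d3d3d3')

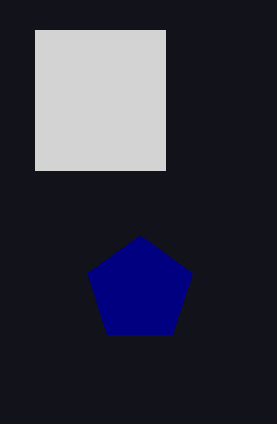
center_x_1 = 140, center_y_1 = 290, radius_1 = 55, px0_2 = 35, py0_2 = 30, px1_2 = 165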